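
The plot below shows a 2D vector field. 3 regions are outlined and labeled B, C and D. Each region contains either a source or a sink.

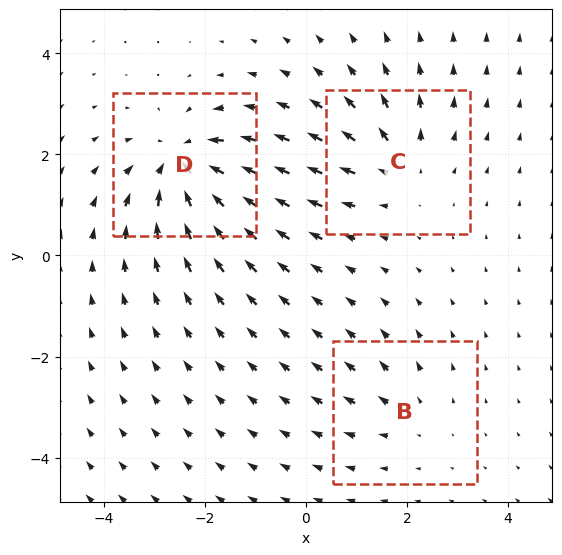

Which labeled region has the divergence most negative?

D

Divergence at each region's feature centre — B: about +2, C: about +3, D: about -5. Region D is most negative.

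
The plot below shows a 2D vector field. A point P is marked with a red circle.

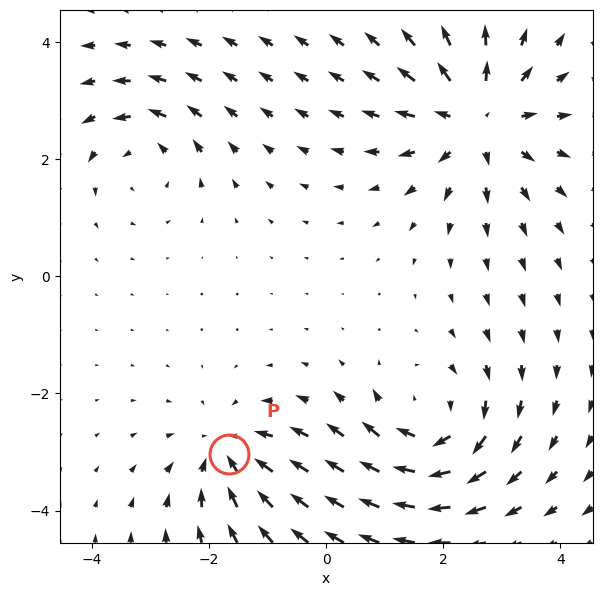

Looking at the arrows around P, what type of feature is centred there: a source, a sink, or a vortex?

At P (-1.7, -3.0) the arrows converge inward. Divergence about -4, curl ≈0 — negative divergence with near-zero curl is a sink.

sink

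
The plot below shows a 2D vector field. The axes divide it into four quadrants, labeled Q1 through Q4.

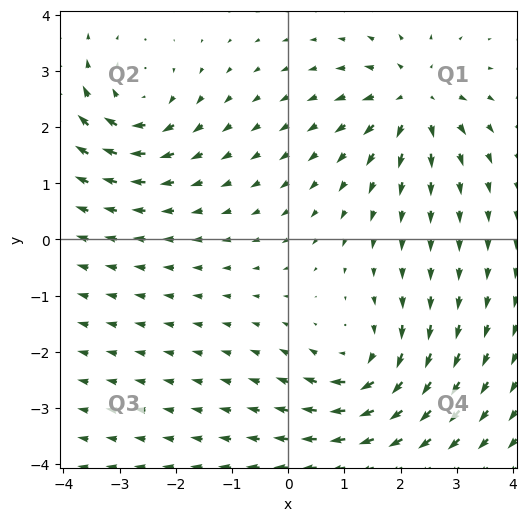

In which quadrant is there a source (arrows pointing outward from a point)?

Q1

The source sits at approximately (2.3, 2.5), which lies in quadrant Q1. The divergence there is about +4, positive as expected for a source.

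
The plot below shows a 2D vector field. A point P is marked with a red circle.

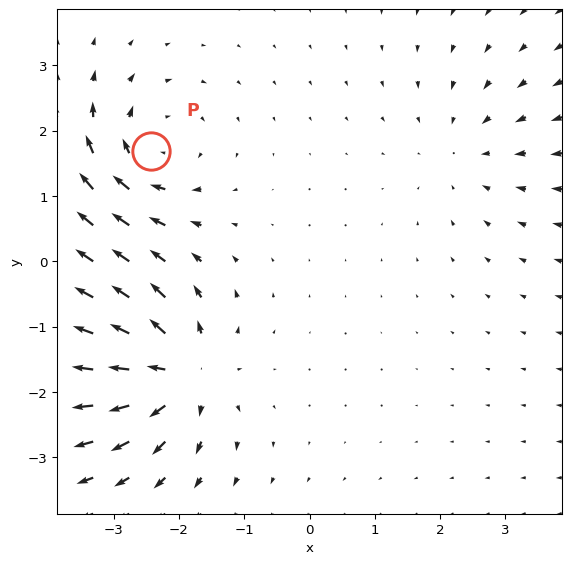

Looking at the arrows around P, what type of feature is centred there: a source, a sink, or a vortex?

vortex

At P (-2.4, 1.7) the arrows circulate clockwise. Divergence ≈0, curl about -5 — near-zero divergence with nonzero curl is a vortex.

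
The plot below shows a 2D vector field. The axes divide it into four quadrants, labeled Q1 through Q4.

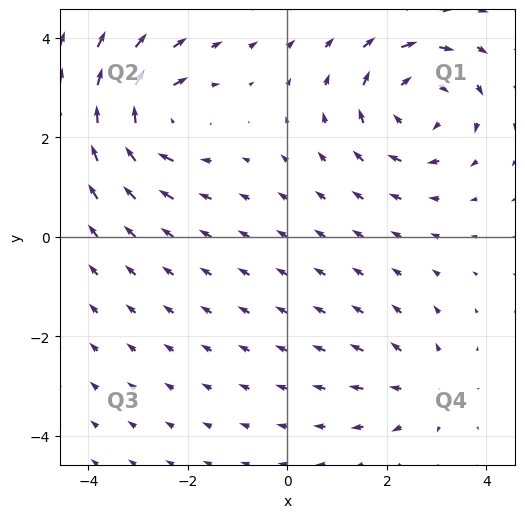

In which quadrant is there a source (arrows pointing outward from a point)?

The source sits at approximately (2.7, -3.1), which lies in quadrant Q4. The divergence there is about +3, positive as expected for a source.

Q4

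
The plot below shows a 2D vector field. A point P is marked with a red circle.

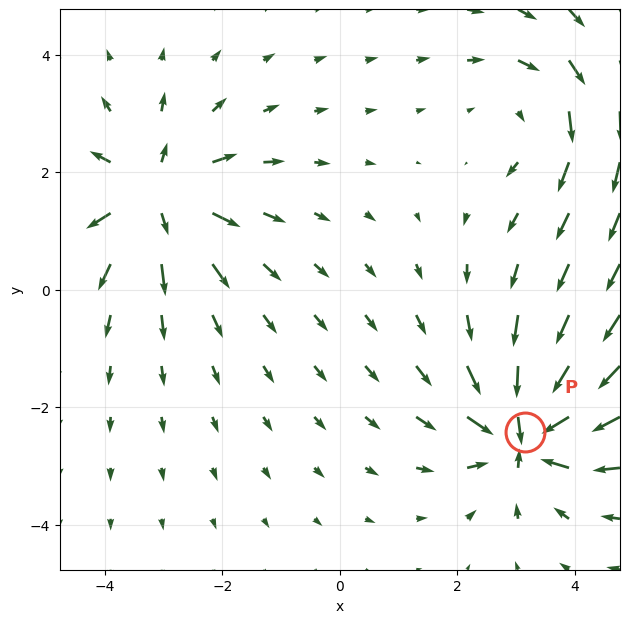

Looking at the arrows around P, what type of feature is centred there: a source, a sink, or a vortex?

At P (3.1, -2.4) the arrows converge inward. Divergence about -5, curl ≈0 — negative divergence with near-zero curl is a sink.

sink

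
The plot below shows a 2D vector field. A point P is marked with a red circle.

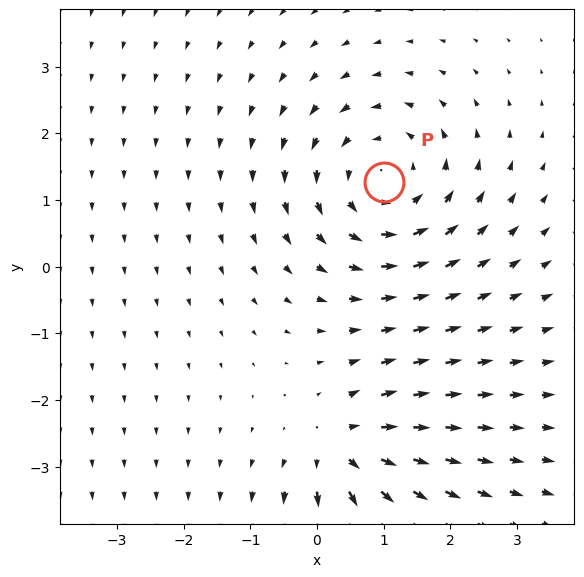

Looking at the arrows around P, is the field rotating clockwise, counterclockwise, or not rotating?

Near P at (1.0, 1.3) the arrows circulate counterclockwise. The curl (z-component) there is about +4; positive curl means counterclockwise rotation.

counterclockwise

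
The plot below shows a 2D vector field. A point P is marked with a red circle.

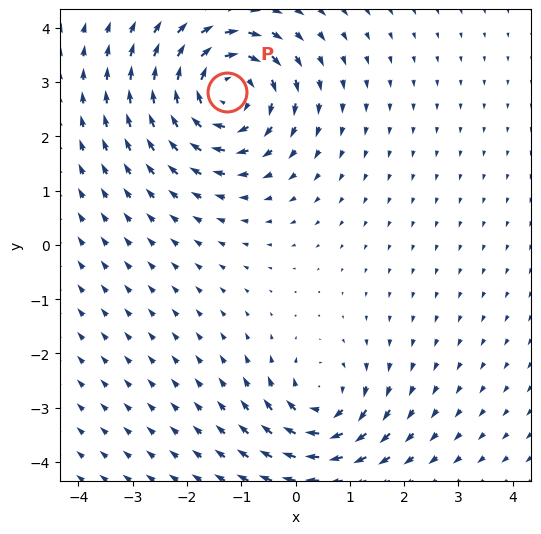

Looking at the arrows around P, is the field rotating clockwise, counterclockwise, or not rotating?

clockwise

Near P at (-1.3, 2.8) the arrows circulate clockwise. The curl (z-component) there is about -5; negative curl means clockwise rotation.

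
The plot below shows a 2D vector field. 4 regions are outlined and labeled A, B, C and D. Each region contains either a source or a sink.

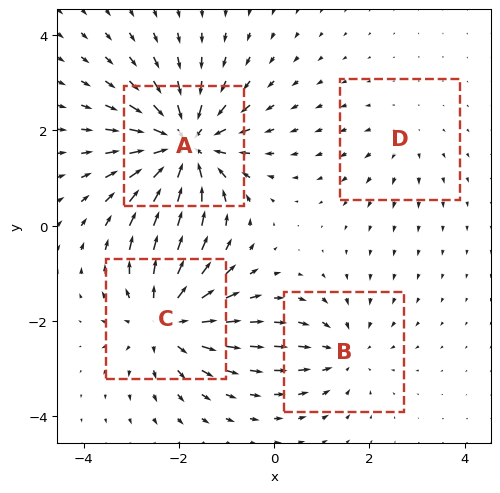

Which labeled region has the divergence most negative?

Divergence at each region's feature centre — A: about -7, B: about -3, C: about +5, D: about +2. Region A is most negative.

A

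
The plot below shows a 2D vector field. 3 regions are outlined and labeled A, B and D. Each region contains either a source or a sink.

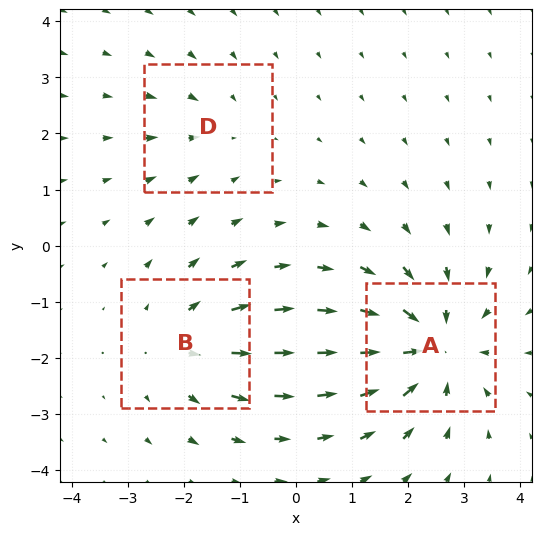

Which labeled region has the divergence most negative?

Divergence at each region's feature centre — A: about -5, B: about +3, D: about -2. Region A is most negative.

A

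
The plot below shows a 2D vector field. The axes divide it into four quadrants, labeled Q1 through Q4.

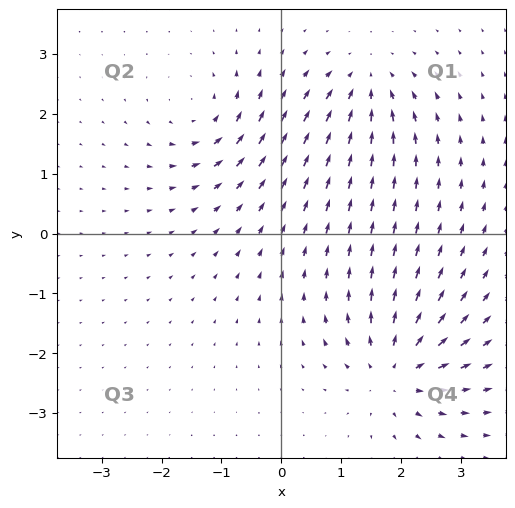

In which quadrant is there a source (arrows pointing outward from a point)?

Q4

The source sits at approximately (1.9, -2.3), which lies in quadrant Q4. The divergence there is about +7, positive as expected for a source.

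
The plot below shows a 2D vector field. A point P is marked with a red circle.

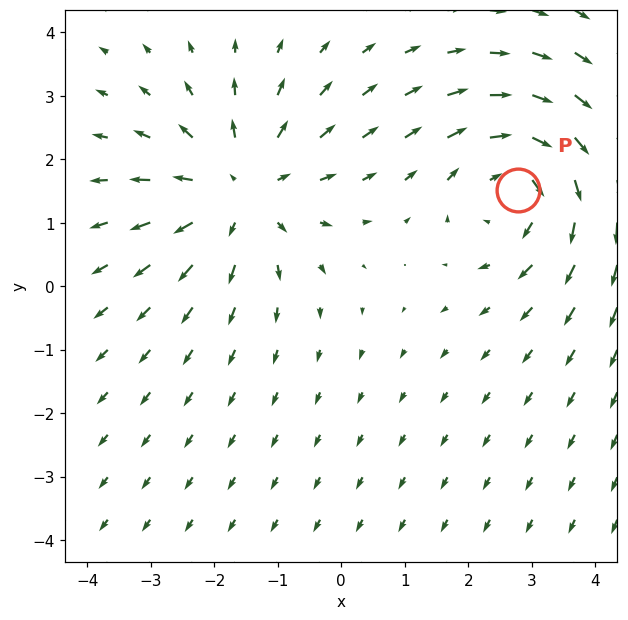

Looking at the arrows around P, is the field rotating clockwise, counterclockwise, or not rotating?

clockwise

Near P at (2.8, 1.5) the arrows circulate clockwise. The curl (z-component) there is about -2; negative curl means clockwise rotation.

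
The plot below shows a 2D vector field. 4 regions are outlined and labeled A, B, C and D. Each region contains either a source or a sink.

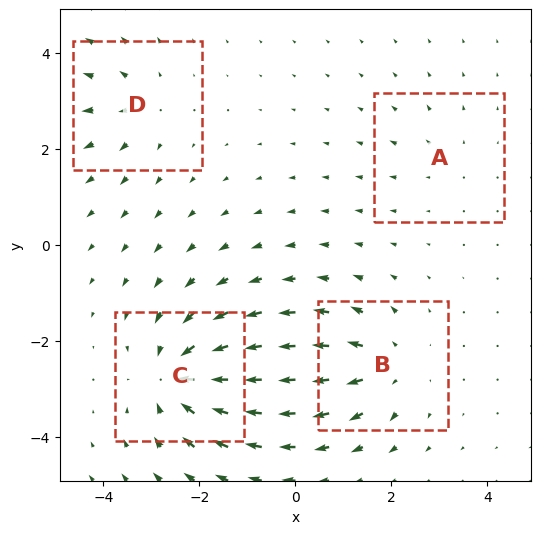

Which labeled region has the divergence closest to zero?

Divergence at each region's feature centre — A: about +2, B: about +5, C: about -7, D: about +4. Region A is closest to zero.

A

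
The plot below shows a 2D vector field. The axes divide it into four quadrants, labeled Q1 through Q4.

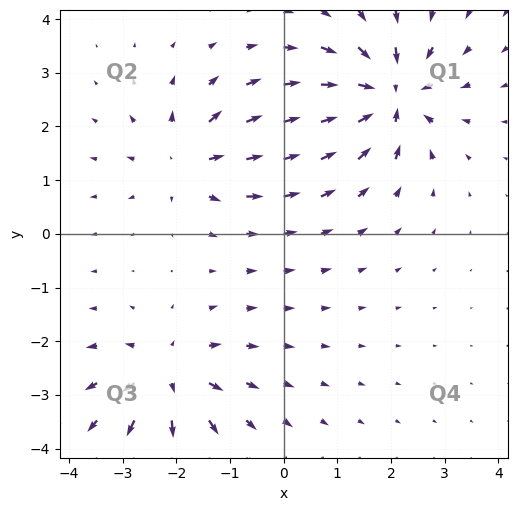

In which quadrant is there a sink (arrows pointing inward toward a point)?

The sink sits at approximately (2.0, 2.6), which lies in quadrant Q1. The divergence there is about -7, negative as expected for a sink.

Q1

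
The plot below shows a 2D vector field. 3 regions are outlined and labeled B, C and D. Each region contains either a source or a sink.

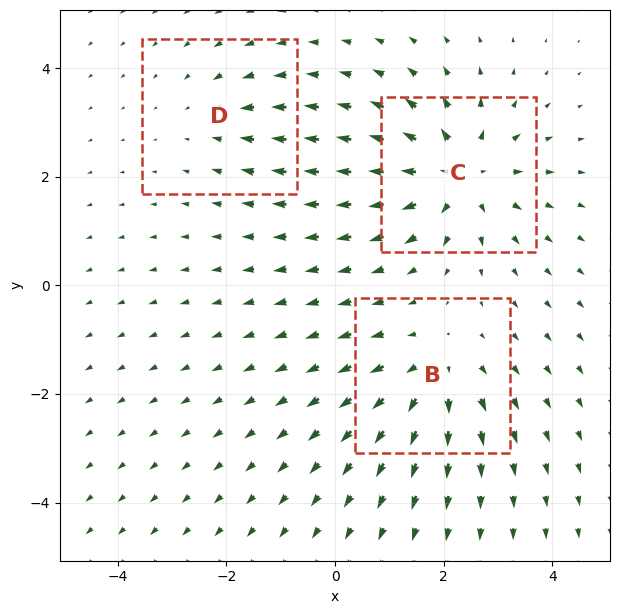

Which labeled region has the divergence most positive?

Divergence at each region's feature centre — B: about +3, C: about +5, D: about -2. Region C is most positive.

C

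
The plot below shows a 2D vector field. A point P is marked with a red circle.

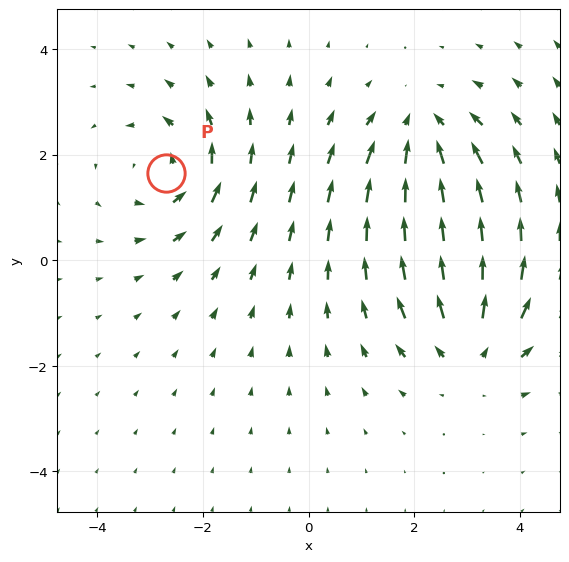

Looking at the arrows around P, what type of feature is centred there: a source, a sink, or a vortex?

At P (-2.7, 1.7) the arrows circulate counterclockwise. Divergence ≈0, curl about +4 — near-zero divergence with nonzero curl is a vortex.

vortex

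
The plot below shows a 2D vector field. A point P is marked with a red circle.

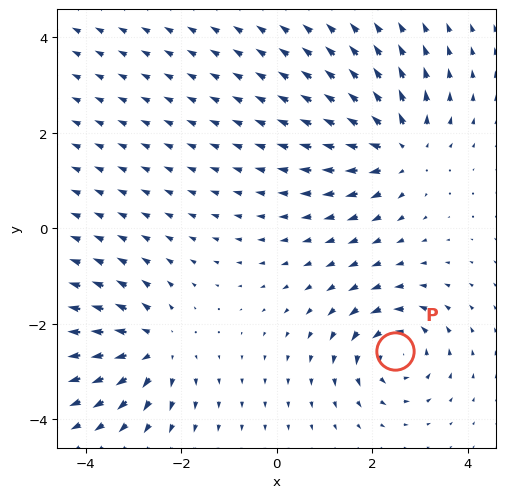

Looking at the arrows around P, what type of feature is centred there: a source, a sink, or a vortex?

At P (2.5, -2.6) the arrows circulate counterclockwise. Divergence ≈0, curl about +4 — near-zero divergence with nonzero curl is a vortex.

vortex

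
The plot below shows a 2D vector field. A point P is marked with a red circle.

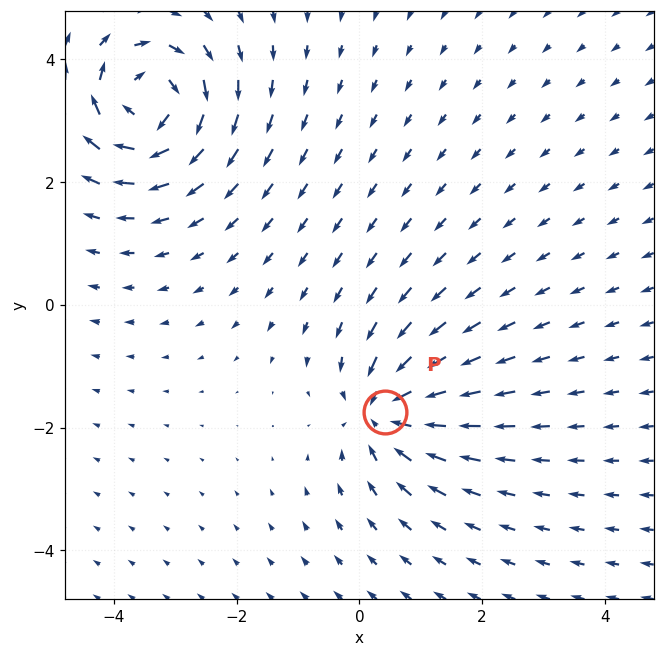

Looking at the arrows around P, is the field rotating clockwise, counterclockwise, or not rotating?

Near P at (0.4, -1.7) the arrows show no circulation. The curl there is ≈0.

not rotating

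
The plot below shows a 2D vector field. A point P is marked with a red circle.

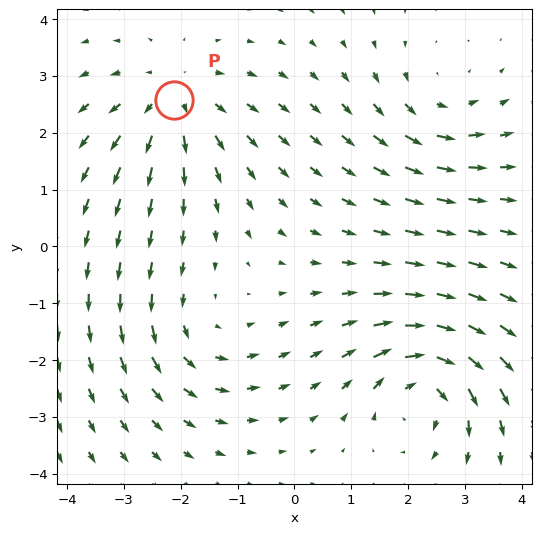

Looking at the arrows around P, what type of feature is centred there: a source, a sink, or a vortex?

At P (-2.1, 2.6) the arrows spread outward. Divergence about +4, curl ≈0 — positive divergence with near-zero curl is a source.

source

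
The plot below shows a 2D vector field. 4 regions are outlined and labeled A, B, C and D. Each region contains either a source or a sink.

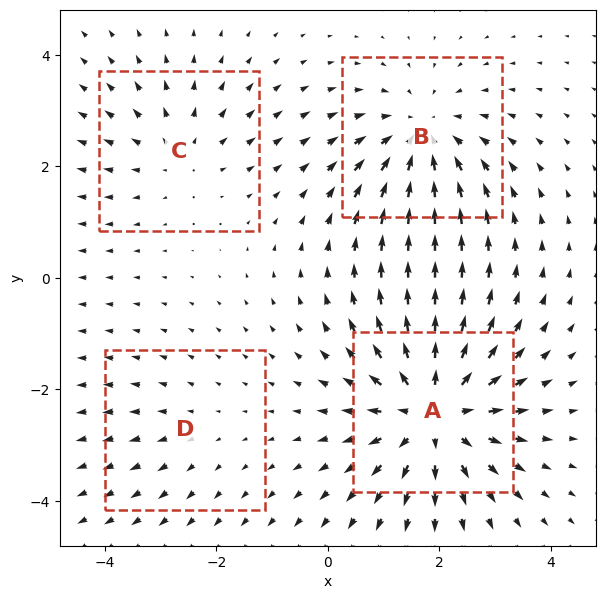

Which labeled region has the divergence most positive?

A

Divergence at each region's feature centre — A: about +6, B: about -4, C: about +3, D: about +2. Region A is most positive.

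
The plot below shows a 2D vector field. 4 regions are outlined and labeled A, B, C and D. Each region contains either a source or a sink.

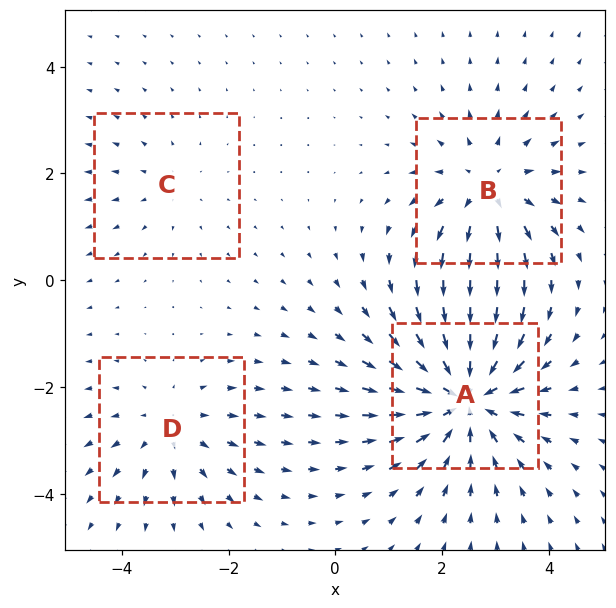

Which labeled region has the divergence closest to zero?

C

Divergence at each region's feature centre — A: about -7, B: about +5, C: about +2, D: about +3. Region C is closest to zero.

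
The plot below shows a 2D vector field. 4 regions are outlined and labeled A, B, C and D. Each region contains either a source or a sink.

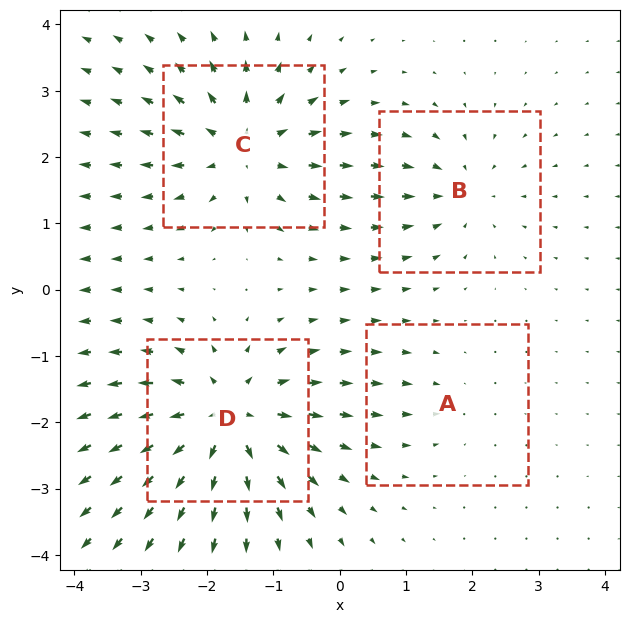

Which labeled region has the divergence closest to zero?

A

Divergence at each region's feature centre — A: about -2, B: about -4, C: about +6, D: about +8. Region A is closest to zero.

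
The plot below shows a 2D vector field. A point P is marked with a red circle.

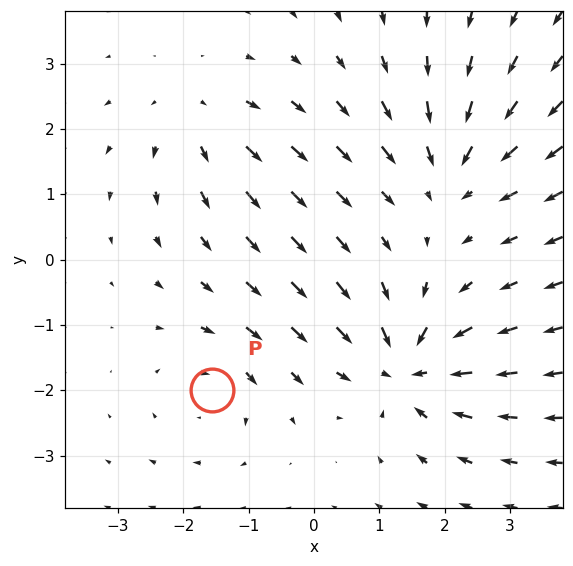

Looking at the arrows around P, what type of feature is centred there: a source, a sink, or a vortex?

At P (-1.6, -2.0) the arrows circulate clockwise. Divergence ≈0, curl about -3 — near-zero divergence with nonzero curl is a vortex.

vortex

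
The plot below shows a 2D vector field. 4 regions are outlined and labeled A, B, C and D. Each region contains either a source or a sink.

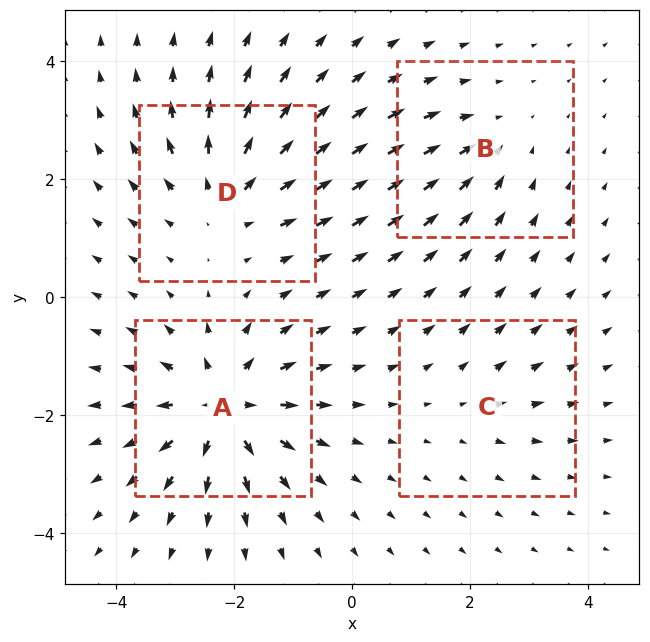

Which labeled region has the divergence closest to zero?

Divergence at each region's feature centre — A: about +8, B: about -3, C: about +2, D: about +5. Region C is closest to zero.

C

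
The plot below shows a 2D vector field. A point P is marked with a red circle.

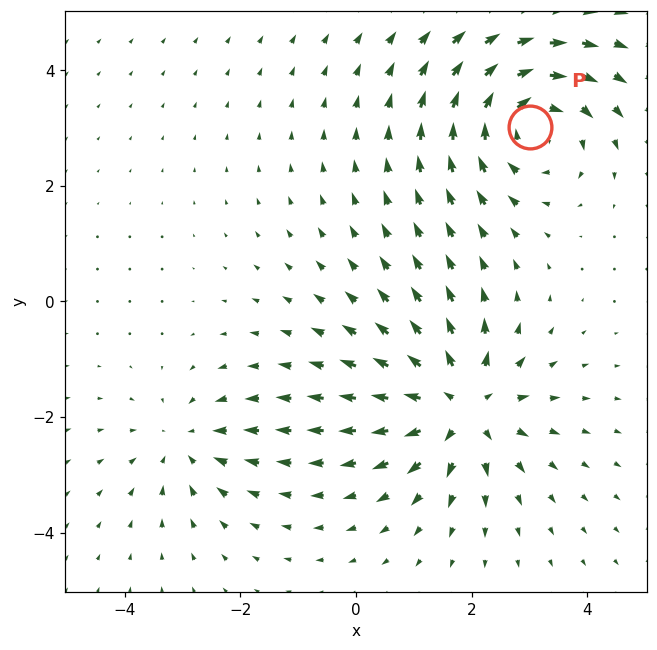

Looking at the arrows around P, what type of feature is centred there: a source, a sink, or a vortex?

vortex

At P (3.0, 3.0) the arrows circulate clockwise. Divergence ≈0, curl about -4 — near-zero divergence with nonzero curl is a vortex.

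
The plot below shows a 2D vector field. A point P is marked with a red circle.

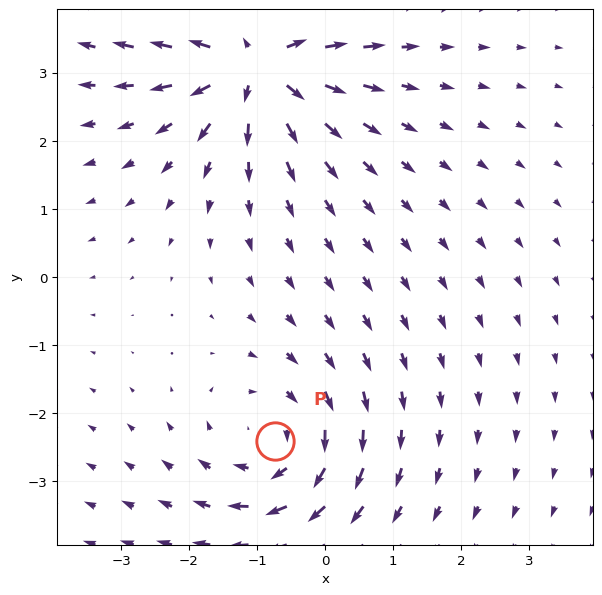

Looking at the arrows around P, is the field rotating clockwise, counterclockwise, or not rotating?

clockwise

Near P at (-0.7, -2.4) the arrows circulate clockwise. The curl (z-component) there is about -3; negative curl means clockwise rotation.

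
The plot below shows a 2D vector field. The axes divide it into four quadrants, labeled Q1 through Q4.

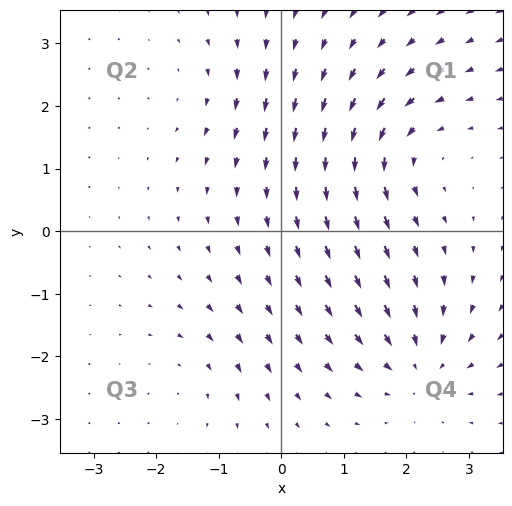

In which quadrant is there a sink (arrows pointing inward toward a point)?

Q4

The sink sits at approximately (2.2, -2.1), which lies in quadrant Q4. The divergence there is about -5, negative as expected for a sink.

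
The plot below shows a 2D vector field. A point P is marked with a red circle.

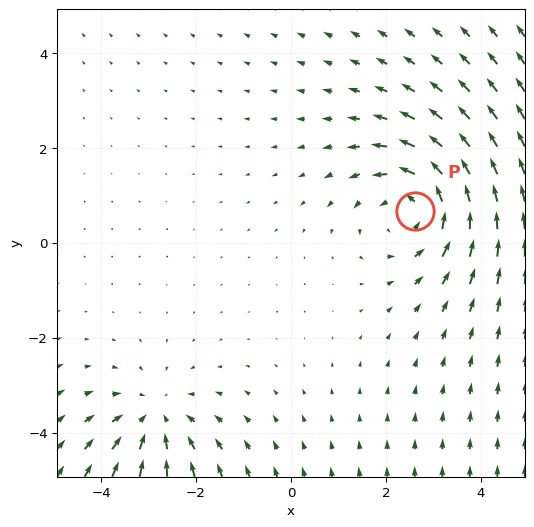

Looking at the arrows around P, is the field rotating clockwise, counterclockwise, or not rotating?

Near P at (2.6, 0.7) the arrows circulate counterclockwise. The curl (z-component) there is about +4; positive curl means counterclockwise rotation.

counterclockwise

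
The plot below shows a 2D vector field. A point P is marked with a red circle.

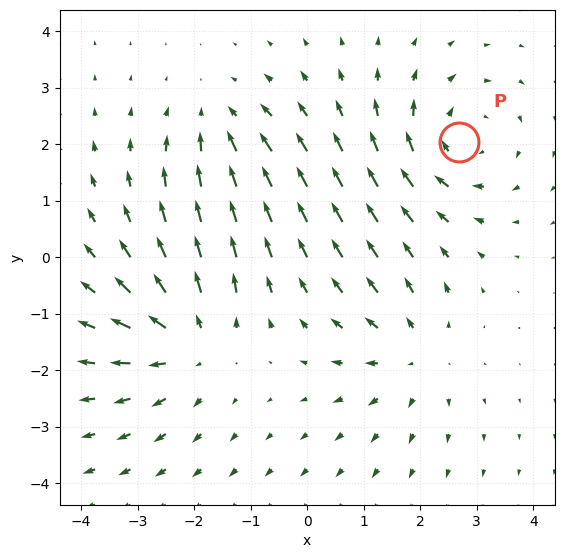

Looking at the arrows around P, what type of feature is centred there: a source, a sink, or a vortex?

At P (2.7, 2.0) the arrows circulate clockwise. Divergence ≈0, curl about -4 — near-zero divergence with nonzero curl is a vortex.

vortex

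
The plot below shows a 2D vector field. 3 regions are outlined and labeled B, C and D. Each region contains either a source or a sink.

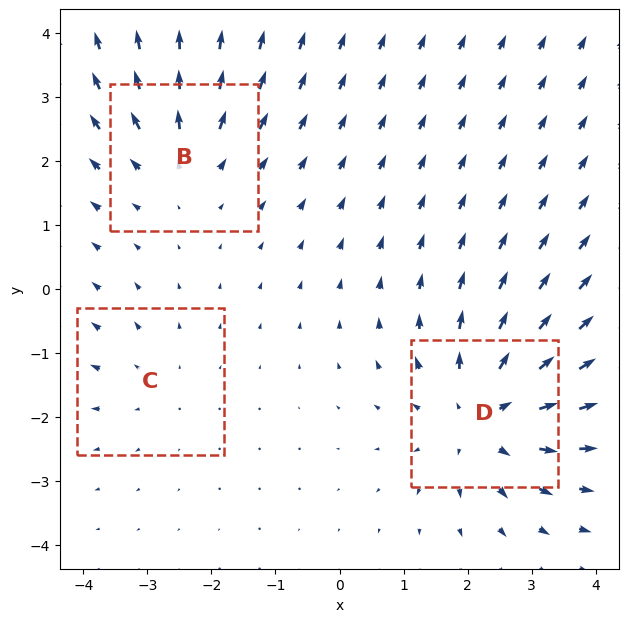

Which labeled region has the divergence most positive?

D

Divergence at each region's feature centre — B: about +3, C: about +2, D: about +4. Region D is most positive.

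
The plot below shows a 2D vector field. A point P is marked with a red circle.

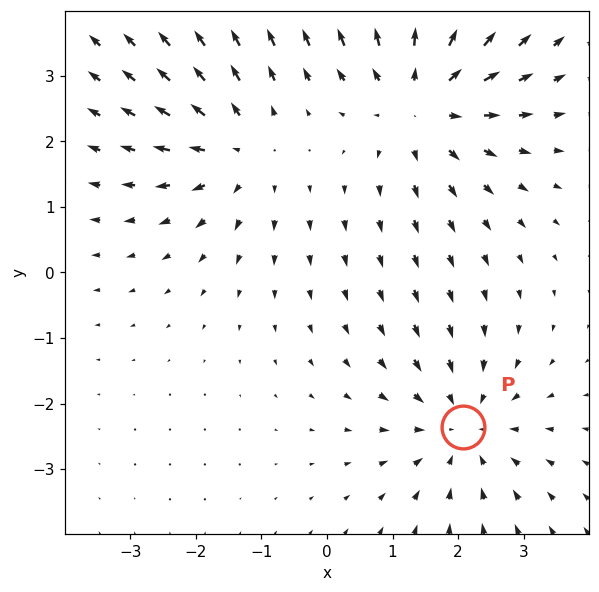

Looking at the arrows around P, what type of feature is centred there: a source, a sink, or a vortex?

At P (2.1, -2.4) the arrows converge inward. Divergence about -3, curl ≈0 — negative divergence with near-zero curl is a sink.

sink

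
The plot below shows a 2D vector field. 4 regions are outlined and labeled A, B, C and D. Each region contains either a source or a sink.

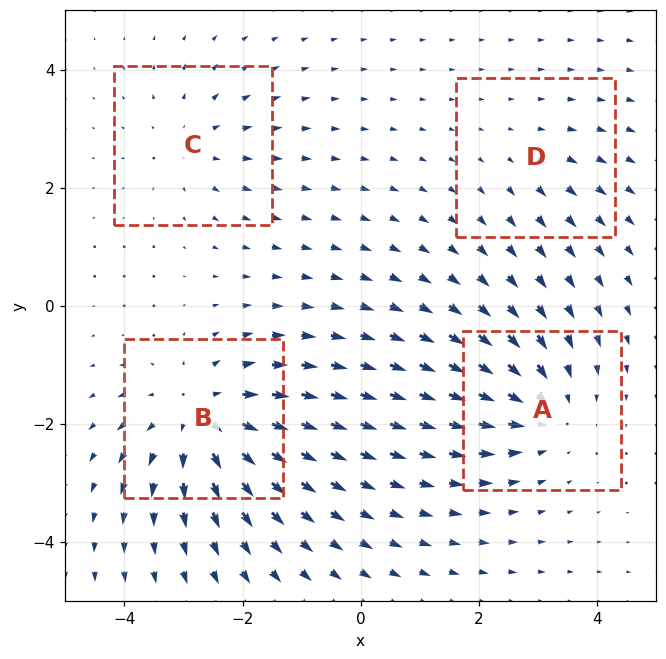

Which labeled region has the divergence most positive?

Divergence at each region's feature centre — A: about -5, B: about +6, C: about +3, D: about +2. Region B is most positive.

B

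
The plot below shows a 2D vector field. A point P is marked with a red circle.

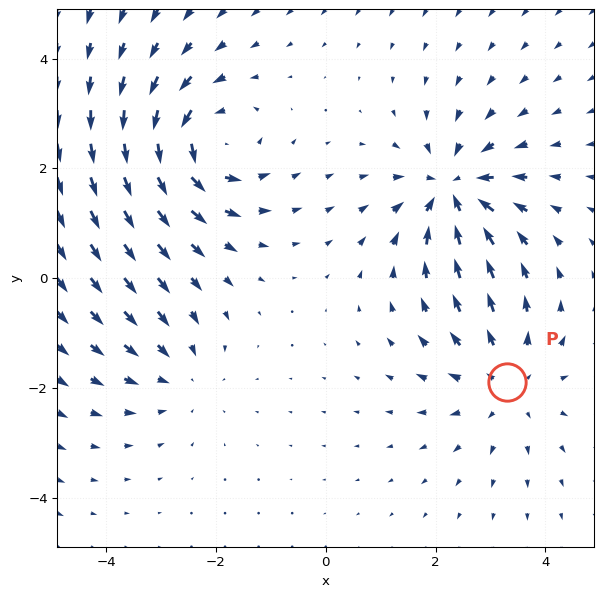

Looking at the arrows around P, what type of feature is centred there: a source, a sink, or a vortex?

At P (3.3, -1.9) the arrows spread outward. Divergence about +3, curl ≈0 — positive divergence with near-zero curl is a source.

source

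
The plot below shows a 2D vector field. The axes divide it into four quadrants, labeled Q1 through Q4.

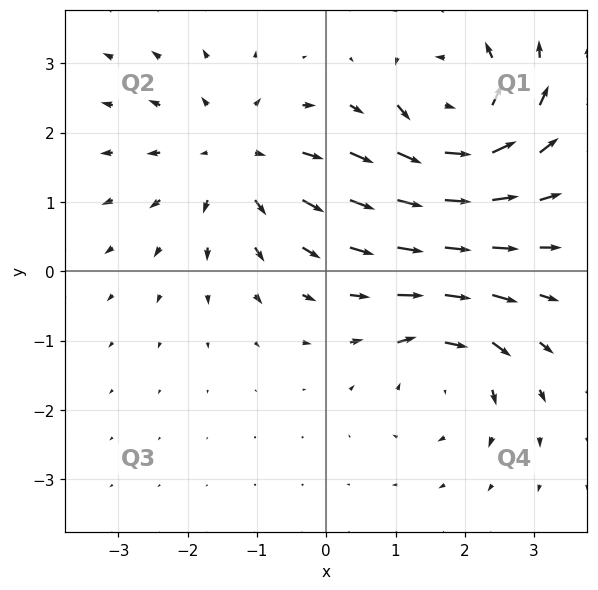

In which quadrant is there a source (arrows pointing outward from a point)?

Q2

The source sits at approximately (-1.3, 1.6), which lies in quadrant Q2. The divergence there is about +4, positive as expected for a source.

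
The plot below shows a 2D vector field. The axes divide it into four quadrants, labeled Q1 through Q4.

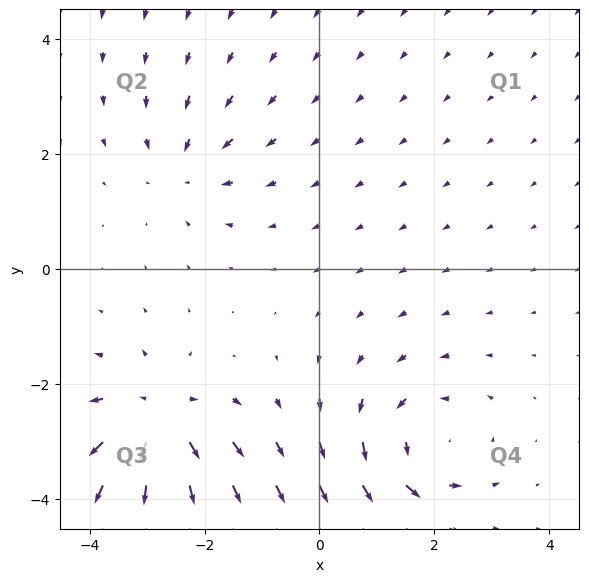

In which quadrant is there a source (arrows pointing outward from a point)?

The source sits at approximately (-2.8, -2.7), which lies in quadrant Q3. The divergence there is about +5, positive as expected for a source.

Q3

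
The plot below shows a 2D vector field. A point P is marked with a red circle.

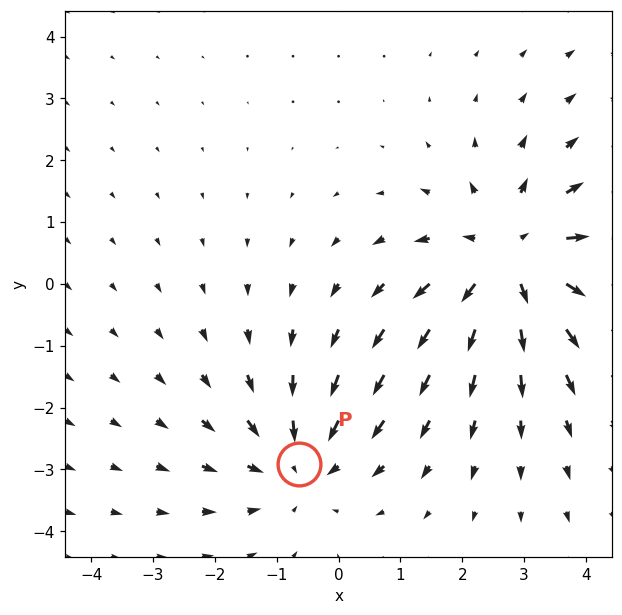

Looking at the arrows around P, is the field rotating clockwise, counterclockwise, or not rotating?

Near P at (-0.6, -2.9) the arrows show no circulation. The curl there is ≈0.

not rotating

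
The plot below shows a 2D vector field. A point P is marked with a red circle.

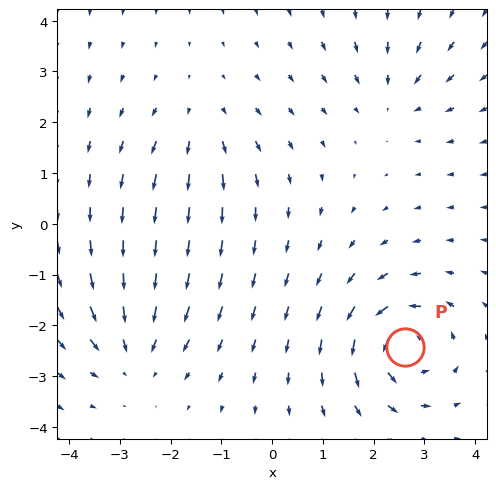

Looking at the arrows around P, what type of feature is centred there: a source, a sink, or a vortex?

vortex

At P (2.6, -2.4) the arrows circulate counterclockwise. Divergence ≈0, curl about +7 — near-zero divergence with nonzero curl is a vortex.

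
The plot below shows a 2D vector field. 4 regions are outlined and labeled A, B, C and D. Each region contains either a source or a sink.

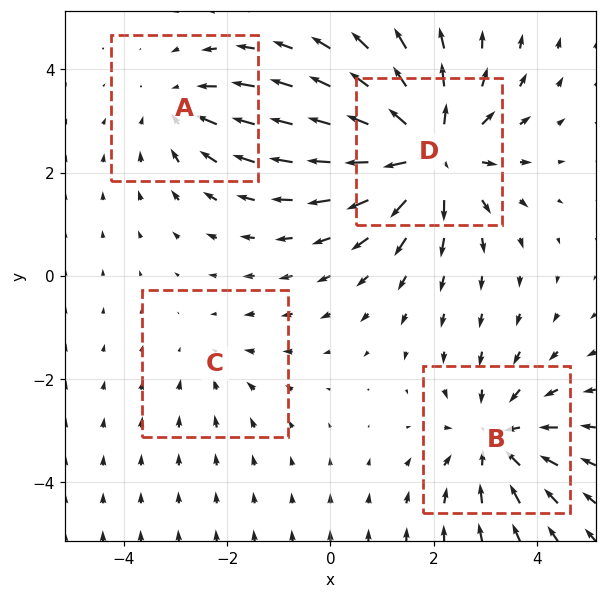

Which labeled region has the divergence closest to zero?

C

Divergence at each region's feature centre — A: about -3, B: about -4, C: about -2, D: about +7. Region C is closest to zero.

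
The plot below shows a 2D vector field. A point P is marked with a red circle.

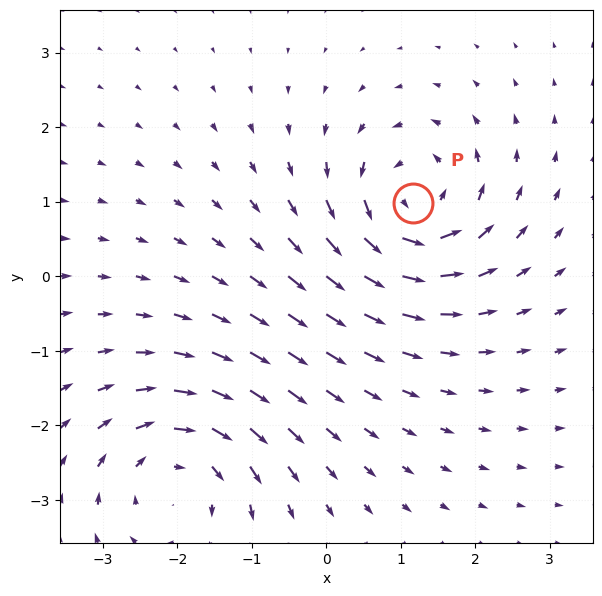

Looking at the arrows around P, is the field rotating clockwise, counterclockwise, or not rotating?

Near P at (1.2, 1.0) the arrows circulate counterclockwise. The curl (z-component) there is about +6; positive curl means counterclockwise rotation.

counterclockwise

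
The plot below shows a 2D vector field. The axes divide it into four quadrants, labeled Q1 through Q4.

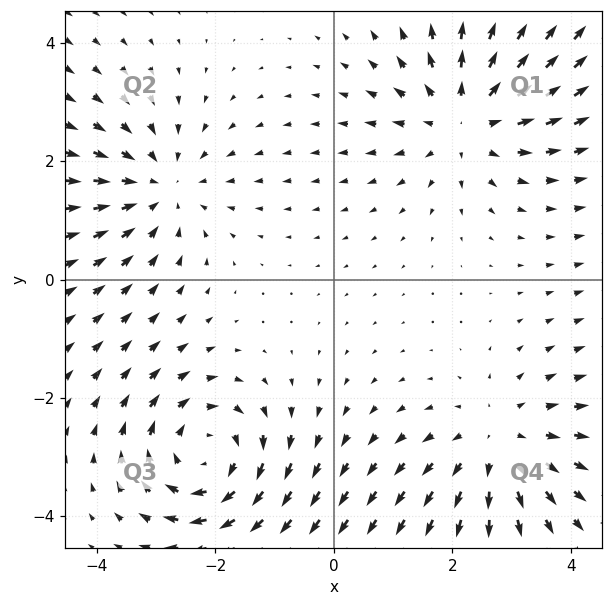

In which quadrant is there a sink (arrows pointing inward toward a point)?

The sink sits at approximately (-2.9, 1.6), which lies in quadrant Q2. The divergence there is about -3, negative as expected for a sink.

Q2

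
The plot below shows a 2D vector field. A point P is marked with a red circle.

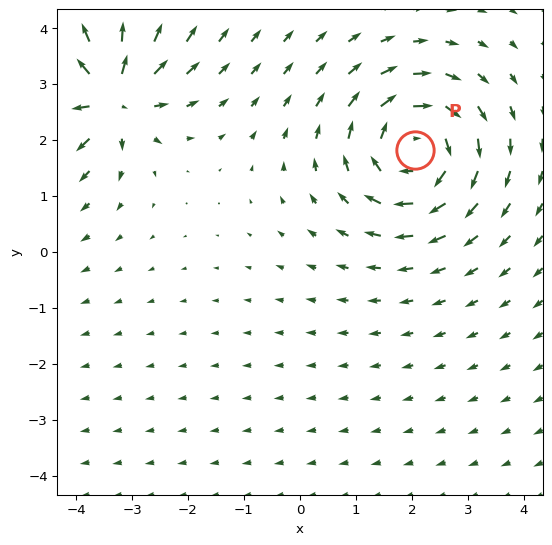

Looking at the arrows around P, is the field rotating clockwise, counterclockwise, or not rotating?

Near P at (2.1, 1.8) the arrows circulate clockwise. The curl (z-component) there is about -5; negative curl means clockwise rotation.

clockwise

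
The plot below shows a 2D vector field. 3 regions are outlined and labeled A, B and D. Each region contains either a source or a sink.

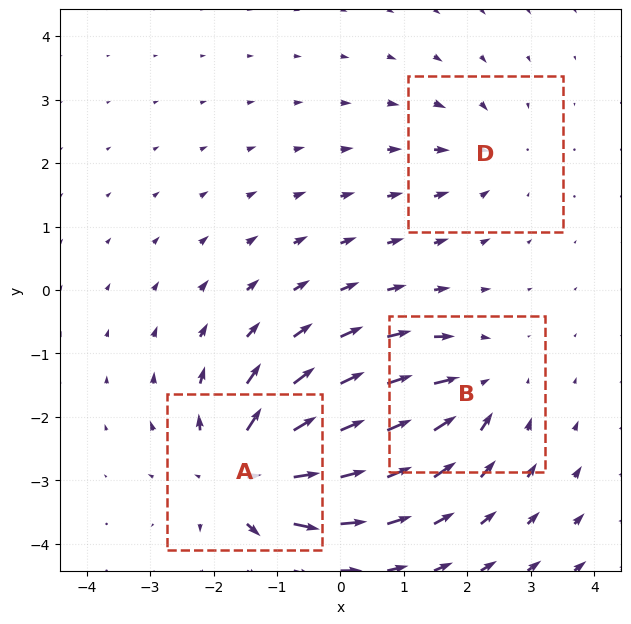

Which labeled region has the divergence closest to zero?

D

Divergence at each region's feature centre — A: about +6, B: about -4, D: about -2. Region D is closest to zero.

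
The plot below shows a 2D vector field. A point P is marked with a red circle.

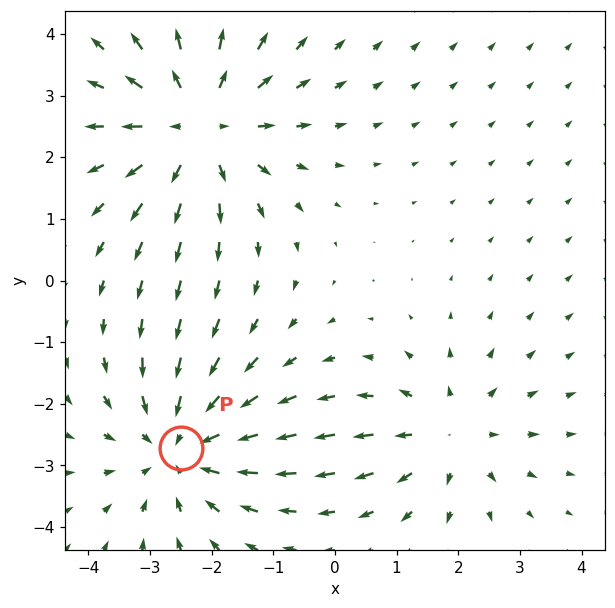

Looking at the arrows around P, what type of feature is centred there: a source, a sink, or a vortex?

At P (-2.5, -2.7) the arrows converge inward. Divergence about -3, curl ≈0 — negative divergence with near-zero curl is a sink.

sink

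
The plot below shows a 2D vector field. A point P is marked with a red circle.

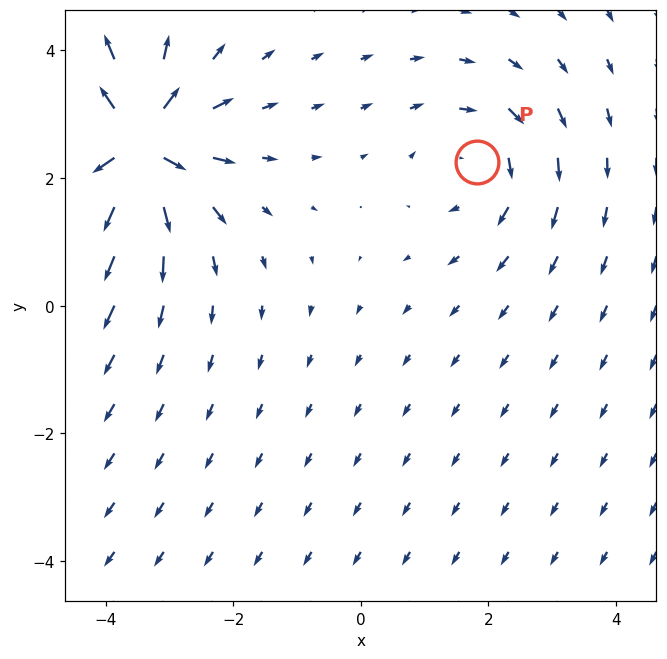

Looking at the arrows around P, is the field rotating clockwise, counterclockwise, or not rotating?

Near P at (1.8, 2.3) the arrows circulate clockwise. The curl (z-component) there is about -3; negative curl means clockwise rotation.

clockwise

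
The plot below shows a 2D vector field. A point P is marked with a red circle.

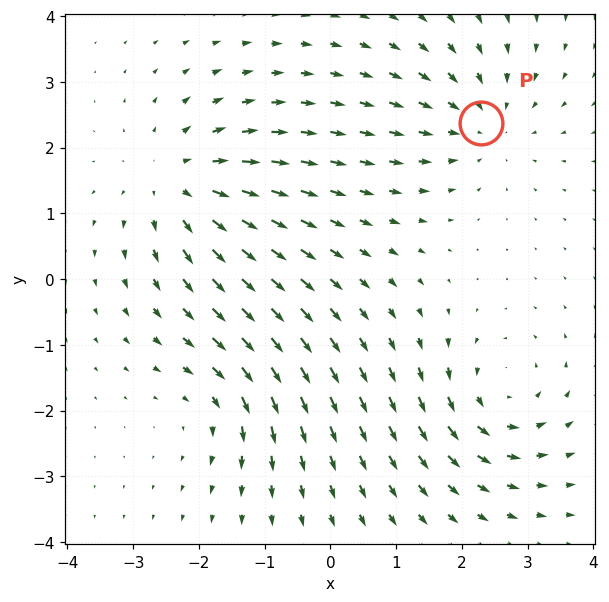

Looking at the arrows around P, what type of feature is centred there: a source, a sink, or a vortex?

At P (2.3, 2.4) the arrows converge inward. Divergence about -3, curl ≈0 — negative divergence with near-zero curl is a sink.

sink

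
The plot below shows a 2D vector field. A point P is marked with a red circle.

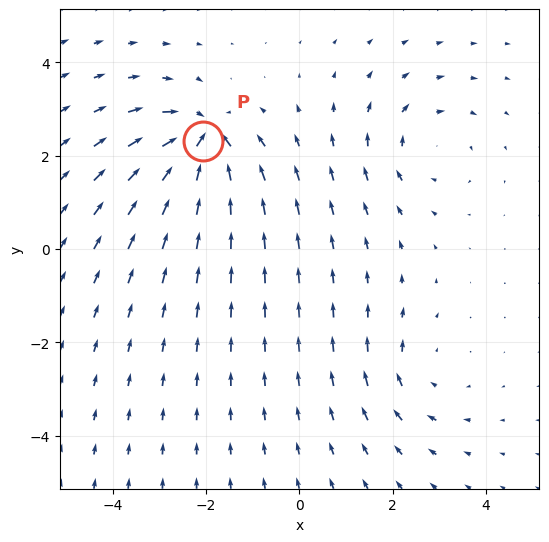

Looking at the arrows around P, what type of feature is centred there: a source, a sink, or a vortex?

sink

At P (-2.1, 2.3) the arrows converge inward. Divergence about -7, curl ≈0 — negative divergence with near-zero curl is a sink.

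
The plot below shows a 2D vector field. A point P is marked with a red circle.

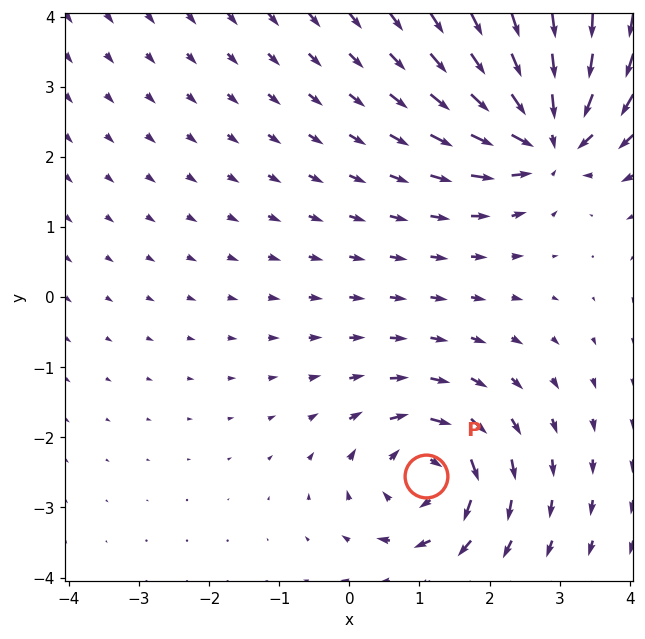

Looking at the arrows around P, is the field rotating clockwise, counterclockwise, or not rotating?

Near P at (1.1, -2.5) the arrows circulate clockwise. The curl (z-component) there is about -5; negative curl means clockwise rotation.

clockwise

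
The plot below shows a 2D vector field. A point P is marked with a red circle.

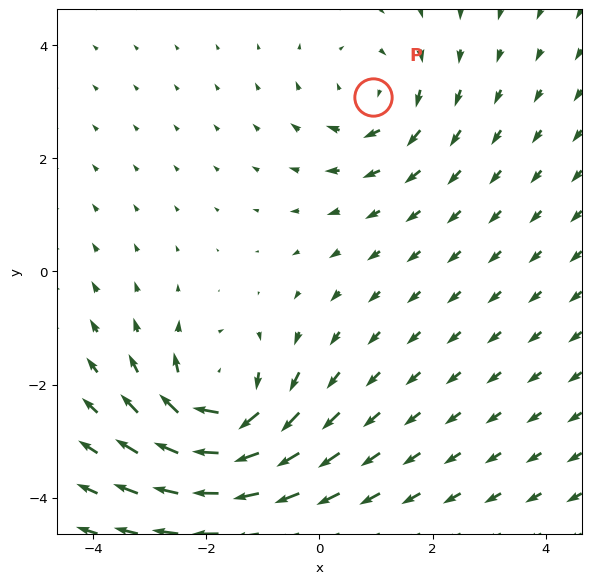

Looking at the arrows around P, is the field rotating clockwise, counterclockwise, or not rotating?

clockwise

Near P at (0.9, 3.1) the arrows circulate clockwise. The curl (z-component) there is about -3; negative curl means clockwise rotation.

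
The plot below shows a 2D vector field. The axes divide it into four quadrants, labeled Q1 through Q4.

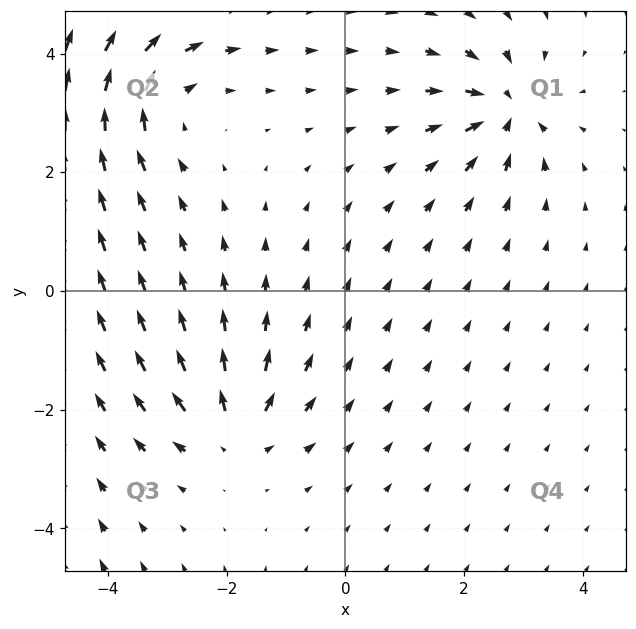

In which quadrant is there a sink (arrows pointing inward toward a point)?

The sink sits at approximately (2.7, 3.0), which lies in quadrant Q1. The divergence there is about -5, negative as expected for a sink.

Q1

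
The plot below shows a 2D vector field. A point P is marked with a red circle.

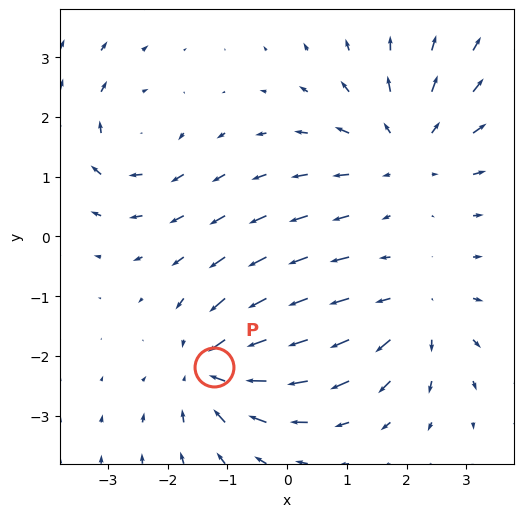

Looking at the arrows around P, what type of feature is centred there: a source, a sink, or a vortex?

At P (-1.2, -2.2) the arrows converge inward. Divergence about -5, curl ≈0 — negative divergence with near-zero curl is a sink.

sink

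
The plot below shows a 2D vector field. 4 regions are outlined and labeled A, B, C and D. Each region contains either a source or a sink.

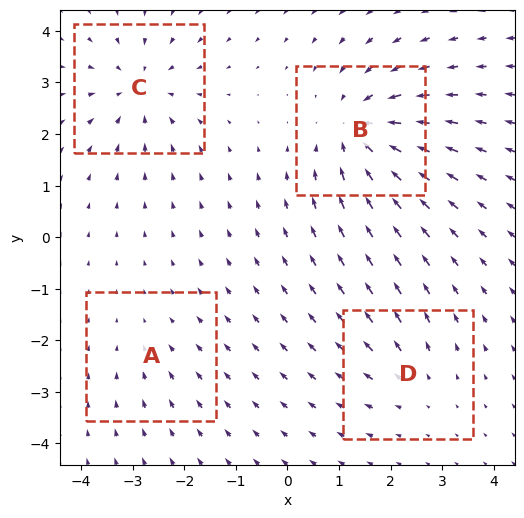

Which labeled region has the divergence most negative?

Divergence at each region's feature centre — A: about -2, B: about -7, C: about -5, D: about +3. Region B is most negative.

B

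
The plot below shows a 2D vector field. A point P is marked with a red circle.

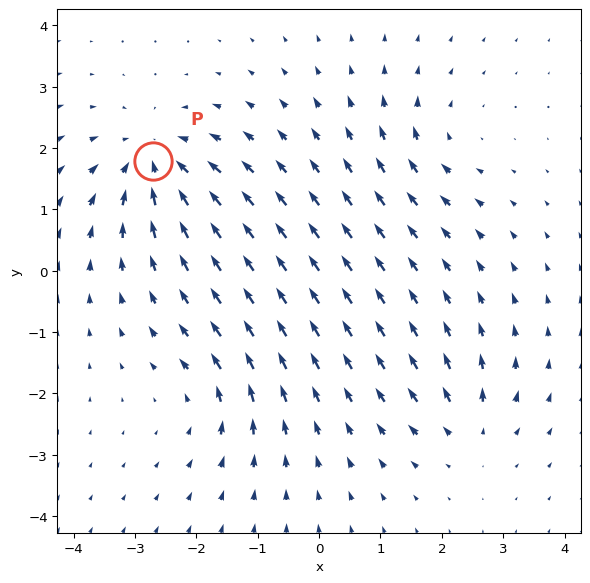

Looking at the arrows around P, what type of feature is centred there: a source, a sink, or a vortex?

sink

At P (-2.7, 1.8) the arrows converge inward. Divergence about -5, curl ≈0 — negative divergence with near-zero curl is a sink.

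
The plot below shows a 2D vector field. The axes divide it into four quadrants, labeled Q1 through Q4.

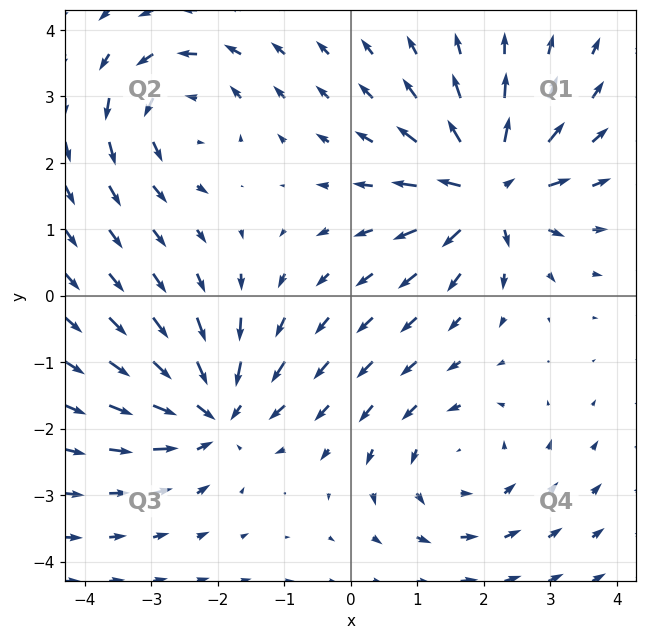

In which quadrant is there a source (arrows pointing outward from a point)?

The source sits at approximately (2.1, 1.6), which lies in quadrant Q1. The divergence there is about +7, positive as expected for a source.

Q1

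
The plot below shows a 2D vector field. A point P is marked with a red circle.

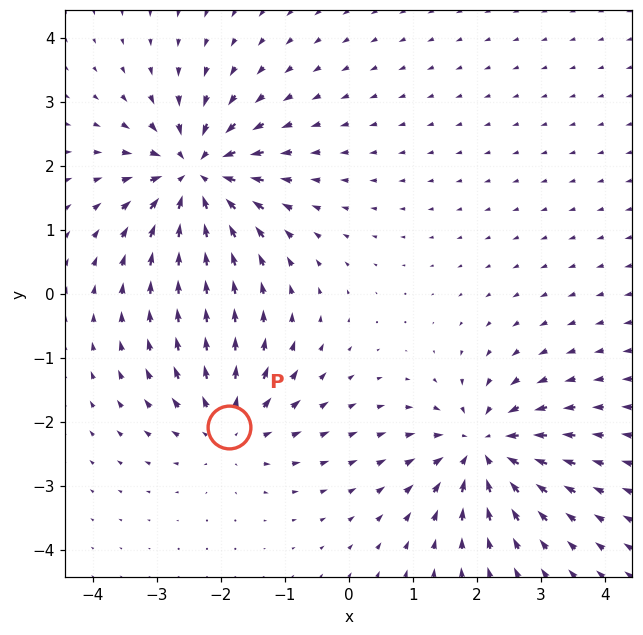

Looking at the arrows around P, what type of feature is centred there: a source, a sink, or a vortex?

source

At P (-1.9, -2.1) the arrows spread outward. Divergence about +3, curl ≈0 — positive divergence with near-zero curl is a source.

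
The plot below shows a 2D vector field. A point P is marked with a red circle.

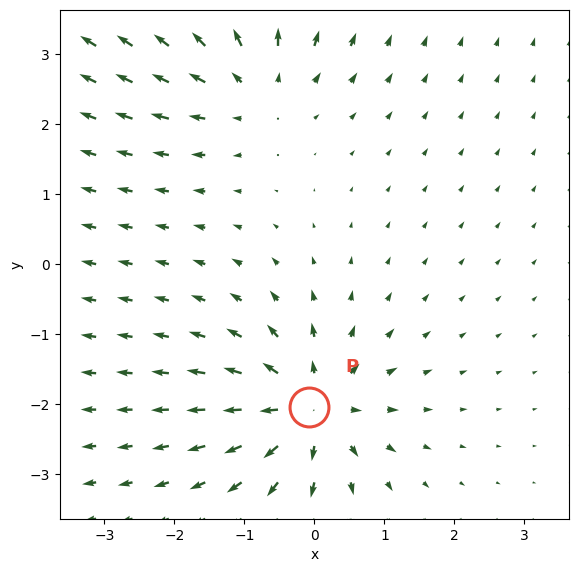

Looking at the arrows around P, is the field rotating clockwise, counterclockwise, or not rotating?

Near P at (-0.1, -2.0) the arrows show no circulation. The curl there is ≈0.

not rotating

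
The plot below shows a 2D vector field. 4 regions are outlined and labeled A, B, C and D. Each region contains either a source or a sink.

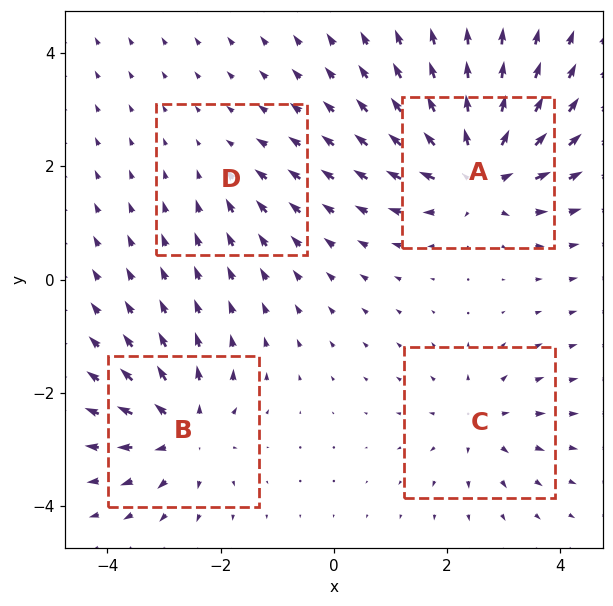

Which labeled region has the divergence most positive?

A

Divergence at each region's feature centre — A: about +8, B: about +6, C: about +4, D: about -2. Region A is most positive.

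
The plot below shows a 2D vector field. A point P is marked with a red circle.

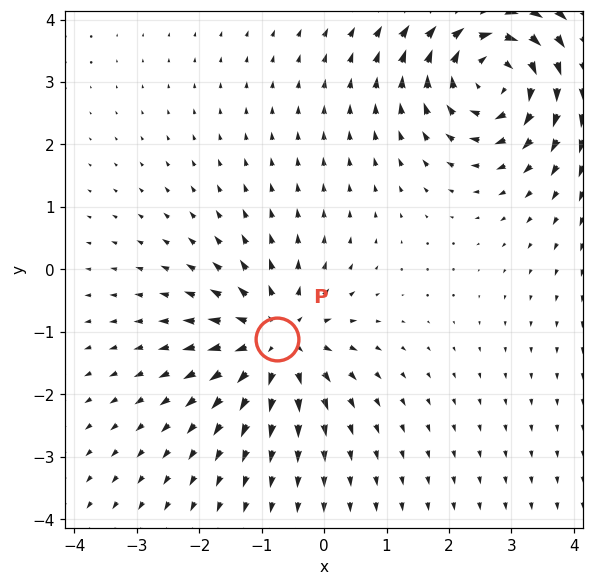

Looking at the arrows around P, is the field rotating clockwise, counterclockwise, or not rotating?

not rotating

Near P at (-0.8, -1.1) the arrows show no circulation. The curl there is ≈0.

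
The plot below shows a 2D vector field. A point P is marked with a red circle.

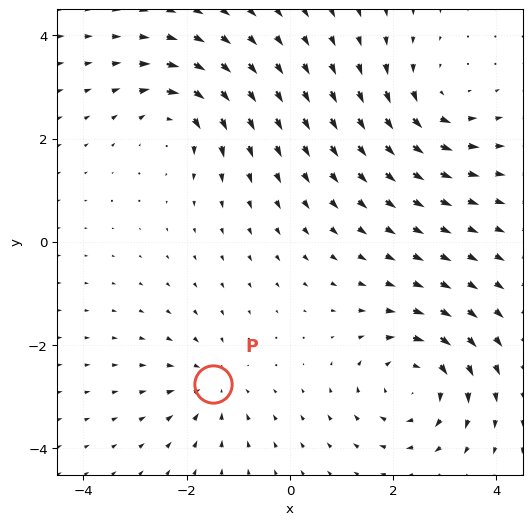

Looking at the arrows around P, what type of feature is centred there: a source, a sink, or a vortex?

At P (-1.5, -2.8) the arrows converge inward. Divergence about -3, curl ≈0 — negative divergence with near-zero curl is a sink.

sink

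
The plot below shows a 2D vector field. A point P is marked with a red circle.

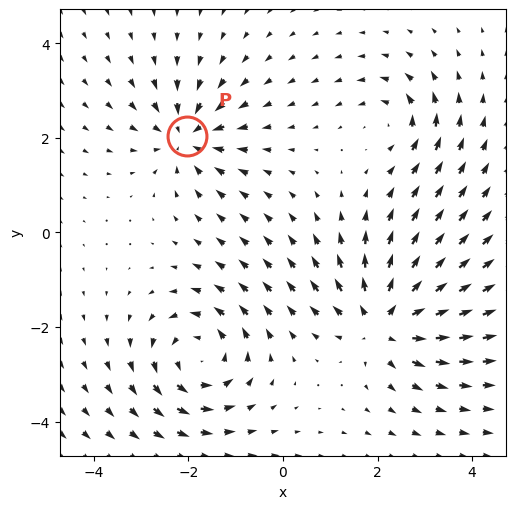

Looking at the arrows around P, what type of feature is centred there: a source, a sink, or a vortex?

At P (-2.0, 2.0) the arrows converge inward. Divergence about -5, curl ≈0 — negative divergence with near-zero curl is a sink.

sink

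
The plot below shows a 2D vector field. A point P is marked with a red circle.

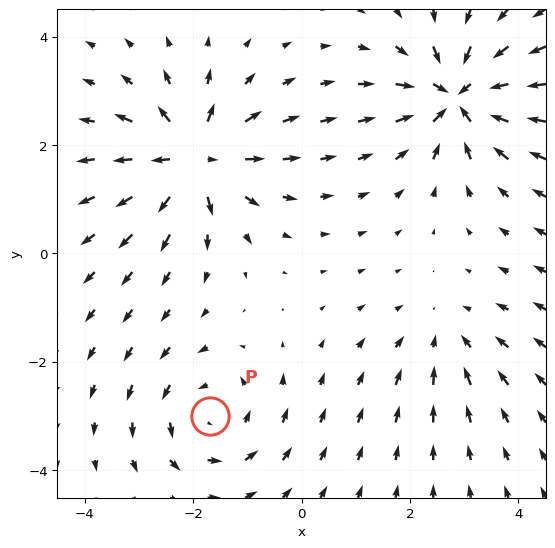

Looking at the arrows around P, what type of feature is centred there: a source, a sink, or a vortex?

vortex

At P (-1.7, -3.0) the arrows circulate counterclockwise. Divergence ≈0, curl about +3 — near-zero divergence with nonzero curl is a vortex.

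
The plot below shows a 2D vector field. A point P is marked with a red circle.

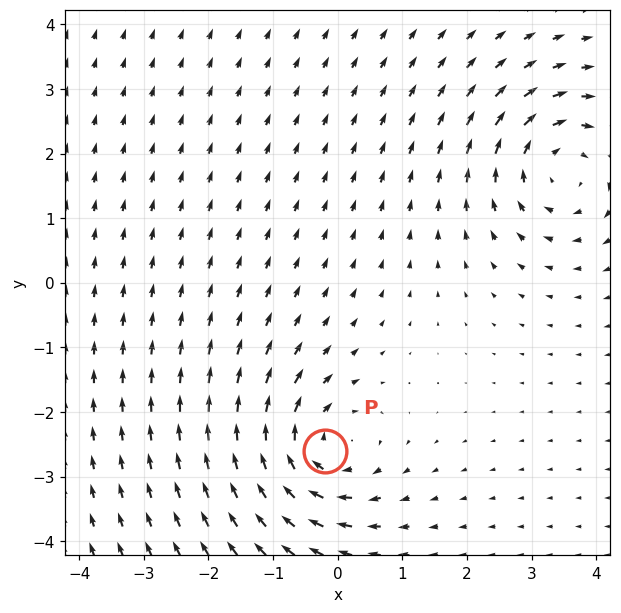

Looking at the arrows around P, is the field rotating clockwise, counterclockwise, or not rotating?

clockwise

Near P at (-0.2, -2.6) the arrows circulate clockwise. The curl (z-component) there is about -6; negative curl means clockwise rotation.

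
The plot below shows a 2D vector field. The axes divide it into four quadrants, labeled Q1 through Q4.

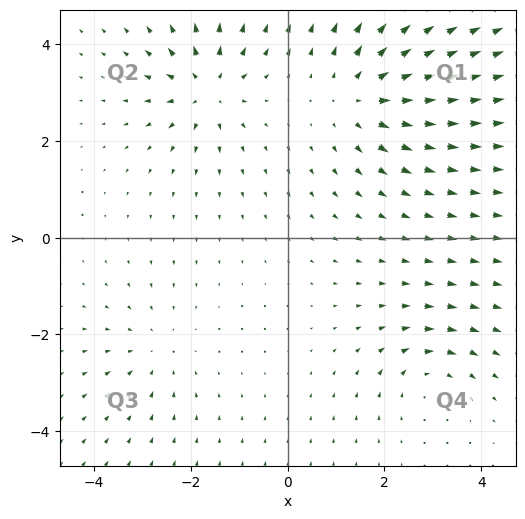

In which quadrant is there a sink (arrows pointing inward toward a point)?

The sink sits at approximately (-2.7, -2.3), which lies in quadrant Q3. The divergence there is about -2, negative as expected for a sink.

Q3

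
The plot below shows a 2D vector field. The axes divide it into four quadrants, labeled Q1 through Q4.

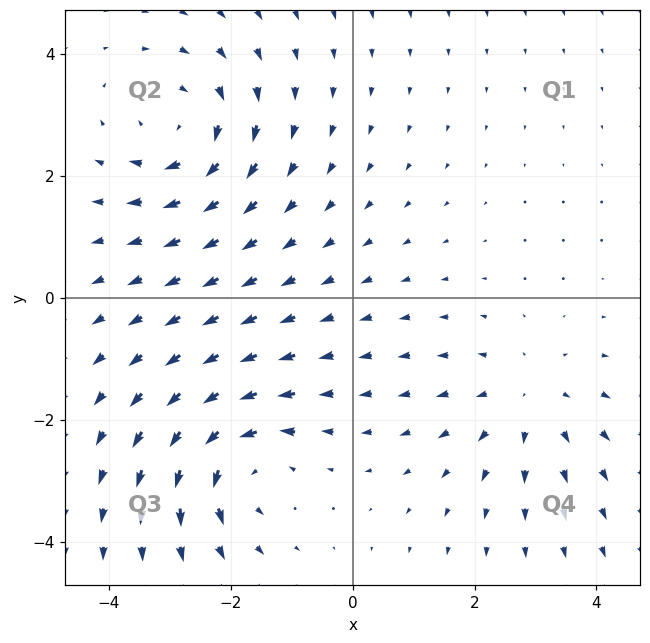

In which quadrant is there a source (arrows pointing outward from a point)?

Q4

The source sits at approximately (2.9, -1.7), which lies in quadrant Q4. The divergence there is about +3, positive as expected for a source.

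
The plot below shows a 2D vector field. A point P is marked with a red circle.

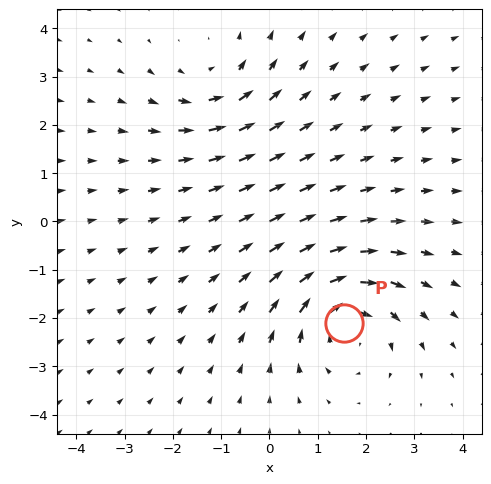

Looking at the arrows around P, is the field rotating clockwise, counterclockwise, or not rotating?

clockwise

Near P at (1.6, -2.1) the arrows circulate clockwise. The curl (z-component) there is about -5; negative curl means clockwise rotation.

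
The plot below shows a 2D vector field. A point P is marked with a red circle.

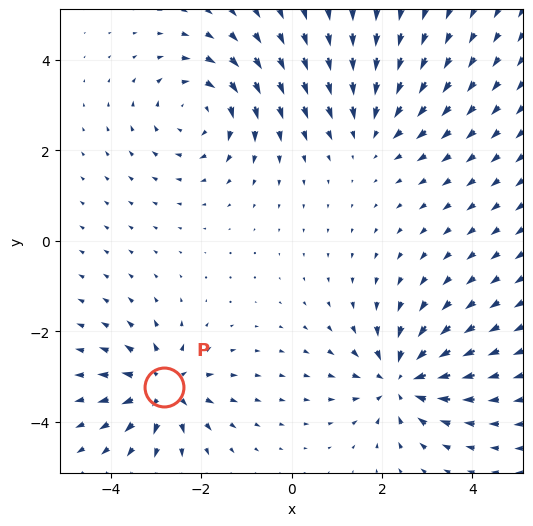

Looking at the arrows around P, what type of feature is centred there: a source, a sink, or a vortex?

At P (-2.8, -3.2) the arrows spread outward. Divergence about +5, curl ≈0 — positive divergence with near-zero curl is a source.

source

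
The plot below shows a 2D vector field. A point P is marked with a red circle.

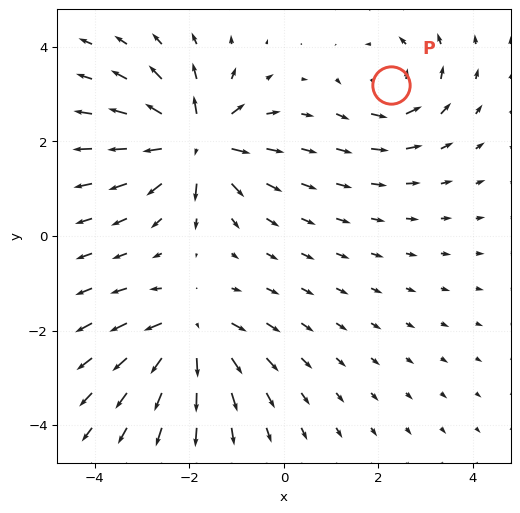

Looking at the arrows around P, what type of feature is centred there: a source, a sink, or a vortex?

At P (2.3, 3.2) the arrows circulate counterclockwise. Divergence ≈0, curl about +4 — near-zero divergence with nonzero curl is a vortex.

vortex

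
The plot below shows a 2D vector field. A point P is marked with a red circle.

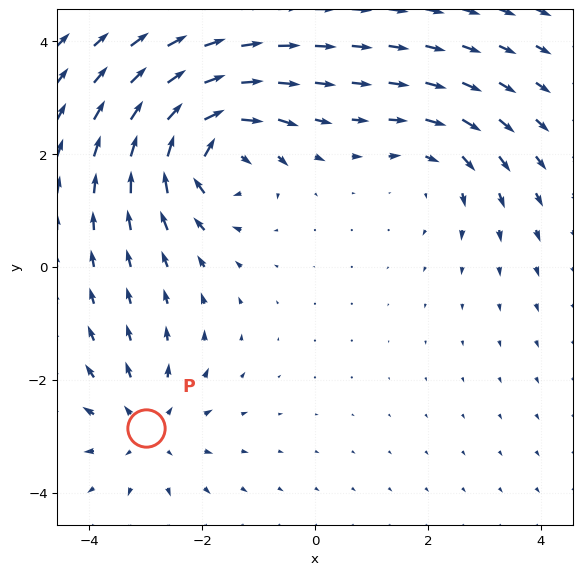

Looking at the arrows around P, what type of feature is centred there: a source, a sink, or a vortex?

source

At P (-3.0, -2.8) the arrows spread outward. Divergence about +3, curl ≈0 — positive divergence with near-zero curl is a source.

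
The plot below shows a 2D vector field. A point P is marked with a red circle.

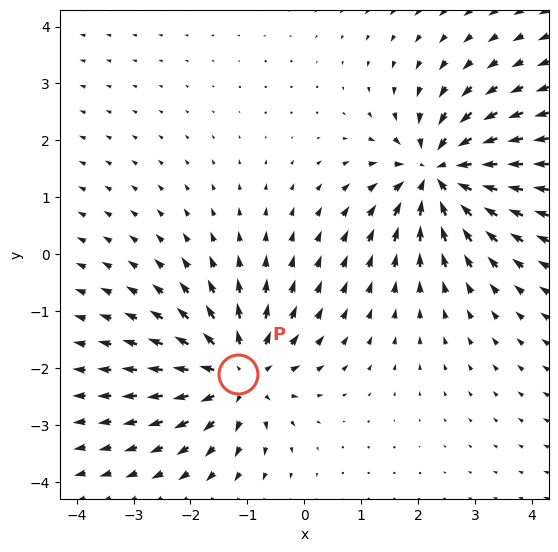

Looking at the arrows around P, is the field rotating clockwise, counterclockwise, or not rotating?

not rotating

Near P at (-1.2, -2.1) the arrows show no circulation. The curl there is ≈0.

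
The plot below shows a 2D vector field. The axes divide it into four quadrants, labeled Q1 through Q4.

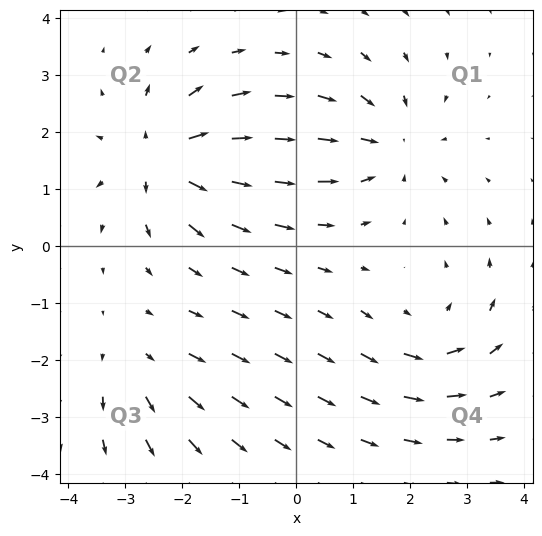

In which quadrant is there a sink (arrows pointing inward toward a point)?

The sink sits at approximately (1.6, 1.8), which lies in quadrant Q1. The divergence there is about -4, negative as expected for a sink.

Q1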